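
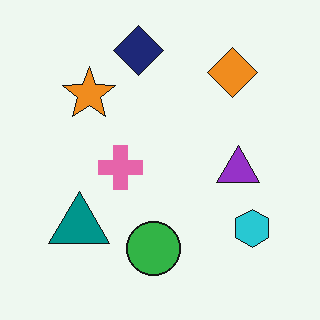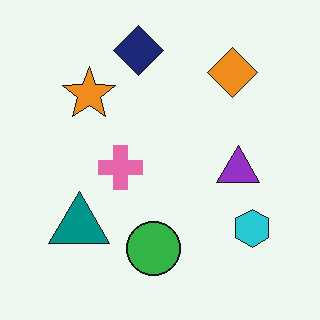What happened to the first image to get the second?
It was given moderate JPEG compression.

Blocky 8×8 compression artifacts appear around shape edges and the flat background shows ringing — characteristic JPEG degradation.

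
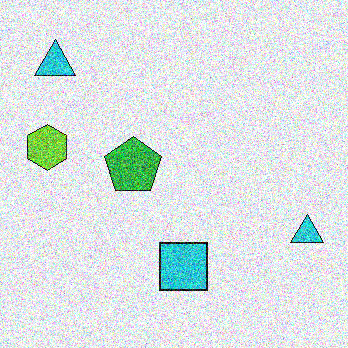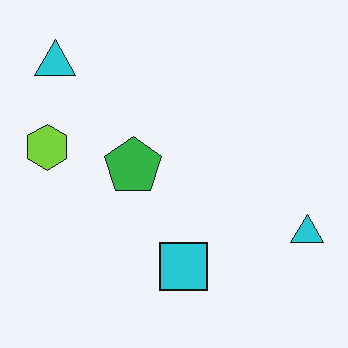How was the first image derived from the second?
The first image is the second degraded with a thick layer of grain.

Random speckle covers the whole image, including the flat background.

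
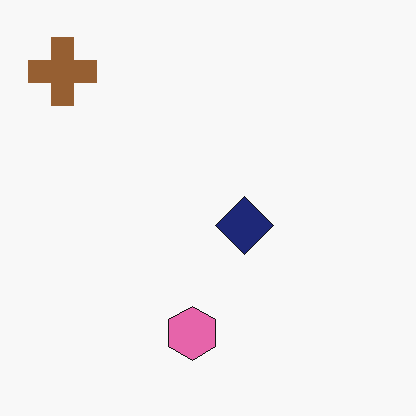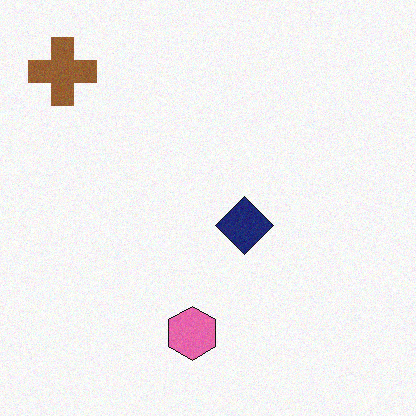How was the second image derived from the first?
This is the original image degraded with light additive noise.

Random speckle covers the whole image, including the flat background.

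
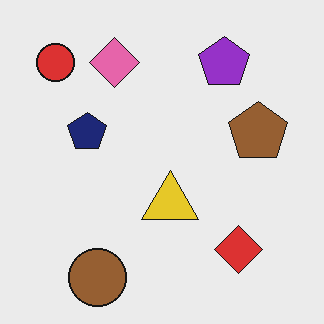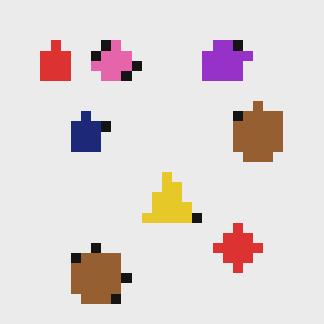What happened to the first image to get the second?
The second image is the first coarsely pixelated.

Shapes are reduced to large square blocks; fine edges and outlines are lost — a downscale-then-upscale (mosaic) effect.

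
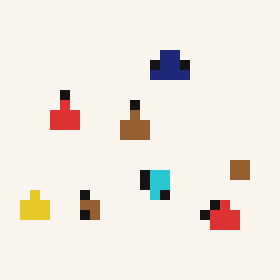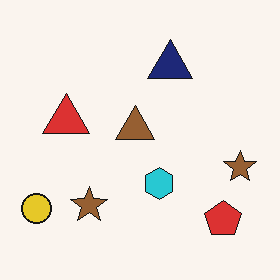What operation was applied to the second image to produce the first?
Heavily pixelated into large blocks.

Shapes are reduced to large square blocks; fine edges and outlines are lost — a downscale-then-upscale (mosaic) effect.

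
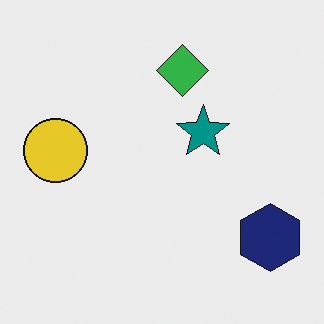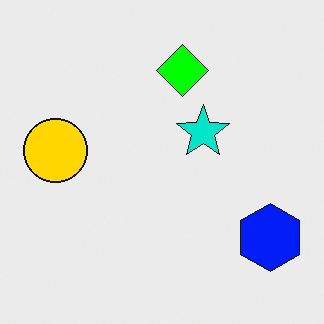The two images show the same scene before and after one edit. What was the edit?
It was made much more vivid (saturation change).

All colors are more vivid — a global saturation change.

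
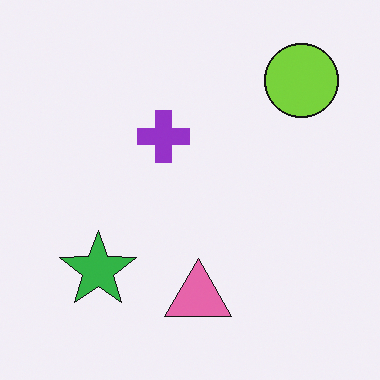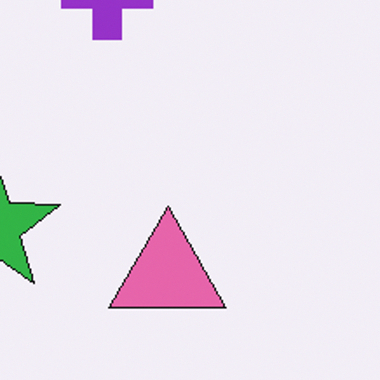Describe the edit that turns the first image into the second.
This is the original image cropped to a noticeably smaller region and rescaled.

The visible shapes are larger and the field of view is narrower; shapes near the original edges may be partly or wholly outside the frame — a crop-and-rescale.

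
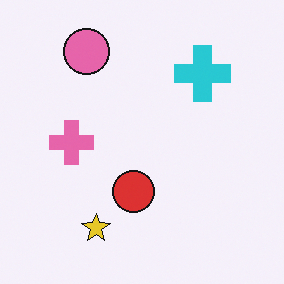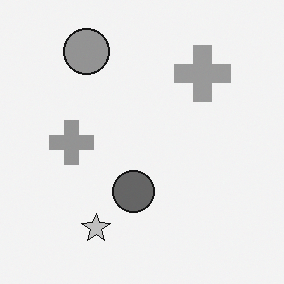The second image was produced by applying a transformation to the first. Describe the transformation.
The transformation is: converted to grayscale.

All color is removed — every shape is now a shade of grey.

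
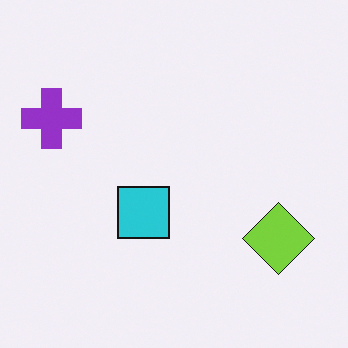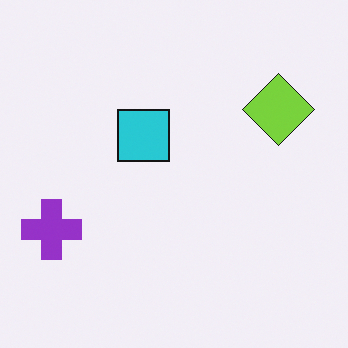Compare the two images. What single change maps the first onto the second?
The transformation is: flipped vertically (top ↔ bottom).

The lime diamond is in the bottom-right of the first image and the top-right of the second — shapes on opposite sides of the horizontal midline have swapped in a mirror flip.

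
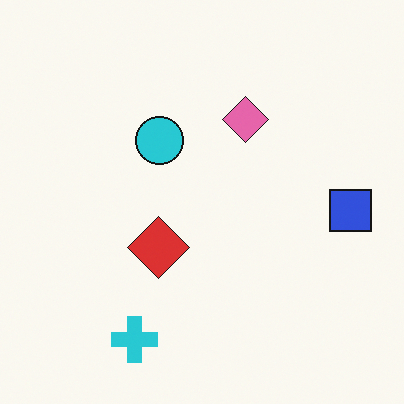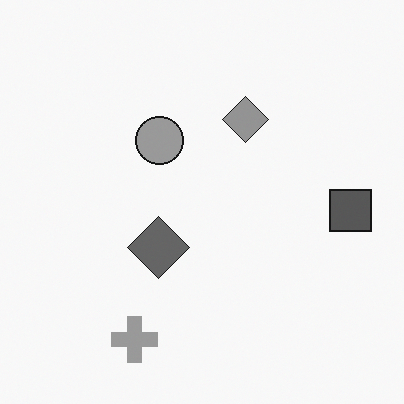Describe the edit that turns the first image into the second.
Converted to grayscale.

All color is removed — every shape is now a shade of grey.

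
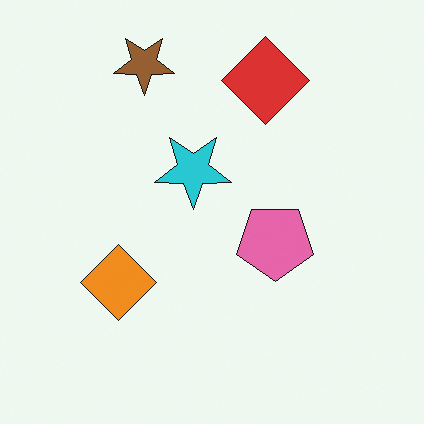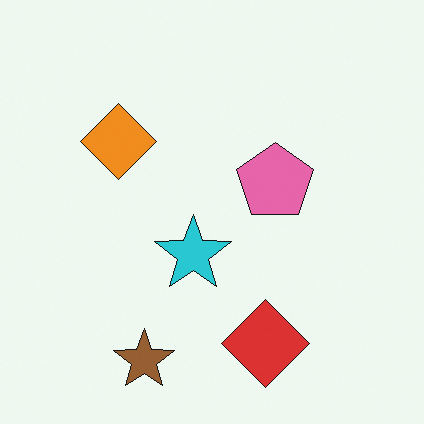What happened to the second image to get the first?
This is the original image flipped vertically (top ↔ bottom).

The brown star is in the bottom of the second image and the top of the first — shapes on opposite sides of the horizontal midline have swapped in a mirror flip.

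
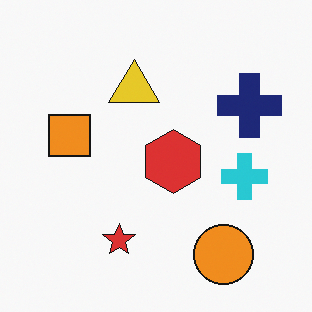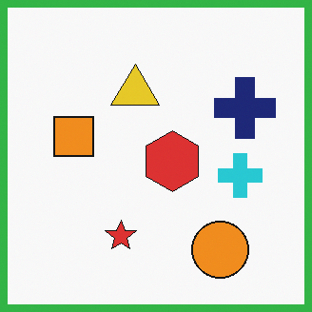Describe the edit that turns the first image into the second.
The second image is the first framed with a green border.

A solid green frame runs around the edge of the second image, with the content slightly shrunk inside it.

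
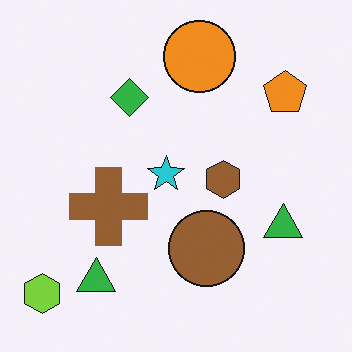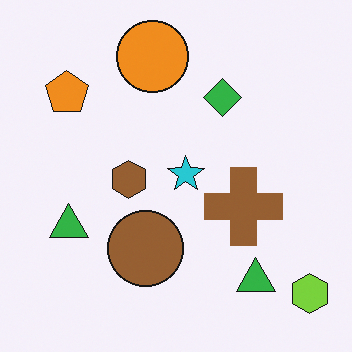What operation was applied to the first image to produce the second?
It was flipped horizontally (left ↔ right).

The lime hexagon is in the bottom-left of the first image and the bottom-right of the second — shapes on opposite sides of the vertical midline have swapped in a mirror flip.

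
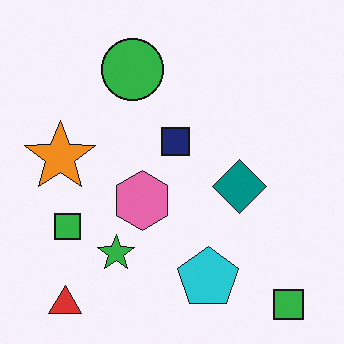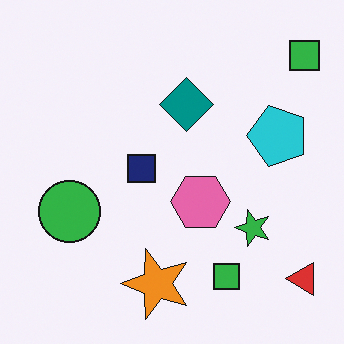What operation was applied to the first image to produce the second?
The transformation is: rotated 90° counter-clockwise.

The red triangle sits in the bottom-left of the first image and the bottom-right of the second — consistent with a whole-image 90° counter-clockwise rotation.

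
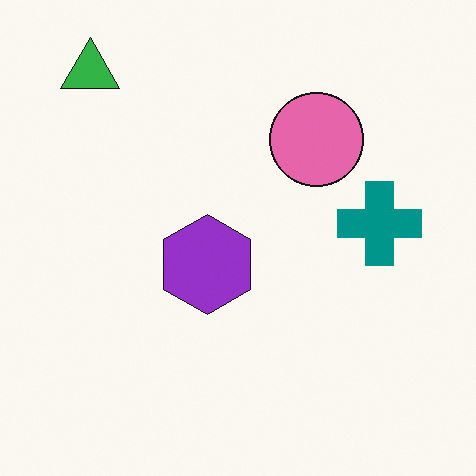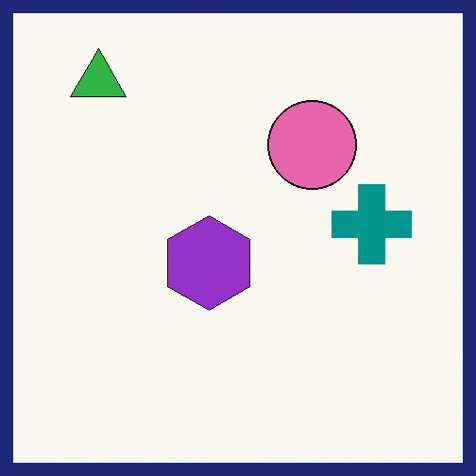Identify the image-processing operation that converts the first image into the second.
The second image is the first framed with a navy border.

A solid navy frame runs around the edge of the second image, with the content slightly shrunk inside it.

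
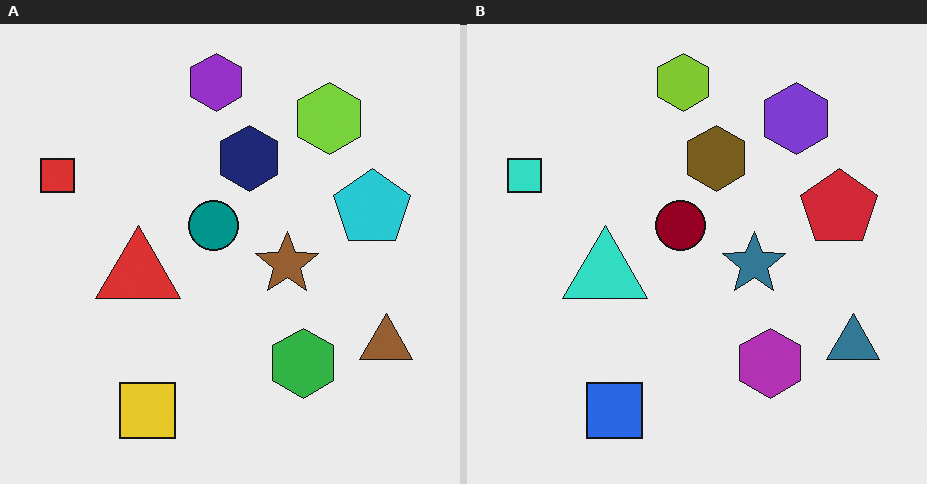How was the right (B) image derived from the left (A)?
This is the original image hue-shifted by a large amount.

Every shape's color has rotated by the same amount around the hue wheel — a uniform hue shift.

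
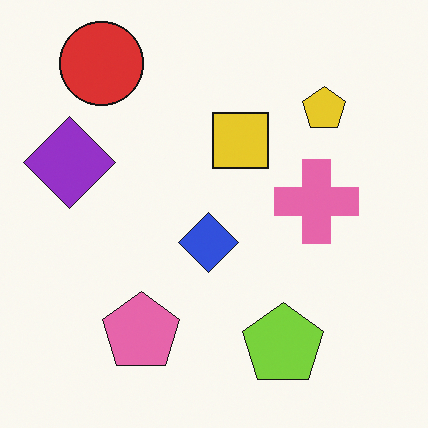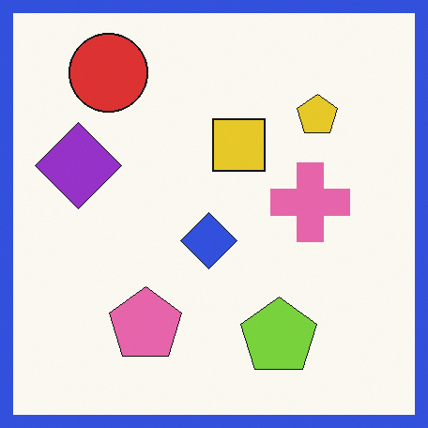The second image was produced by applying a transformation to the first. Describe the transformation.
This is the original image framed with a blue border.

A solid blue frame runs around the edge of the second image, with the content slightly shrunk inside it.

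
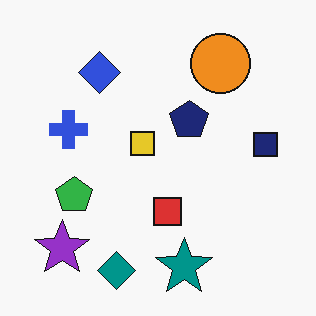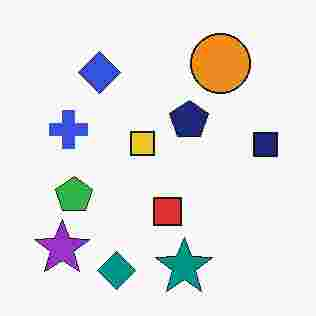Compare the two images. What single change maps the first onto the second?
This is the original image heavily JPEG-compressed with obvious blocking artifacts.

Blocky 8×8 compression artifacts appear around shape edges and the flat background shows ringing — characteristic JPEG degradation.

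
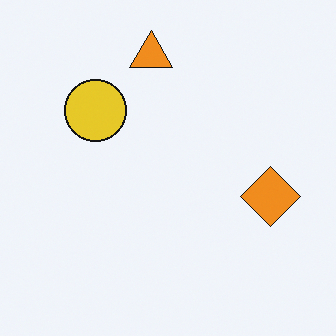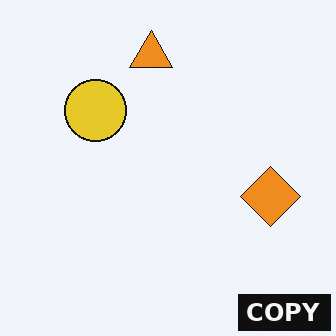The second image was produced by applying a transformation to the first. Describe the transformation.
It was watermarked with the text "COPY" in the lower-right corner.

A dark label reading "COPY" appears in the lower-right corner.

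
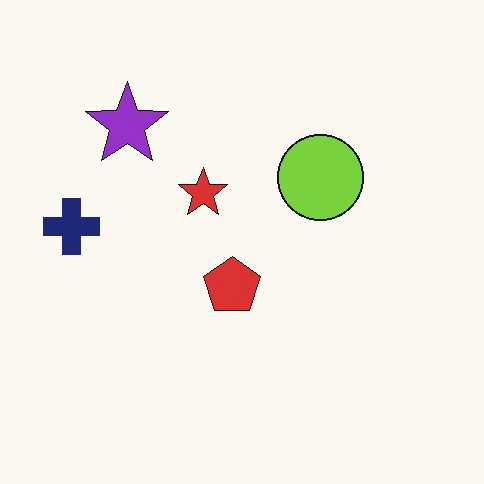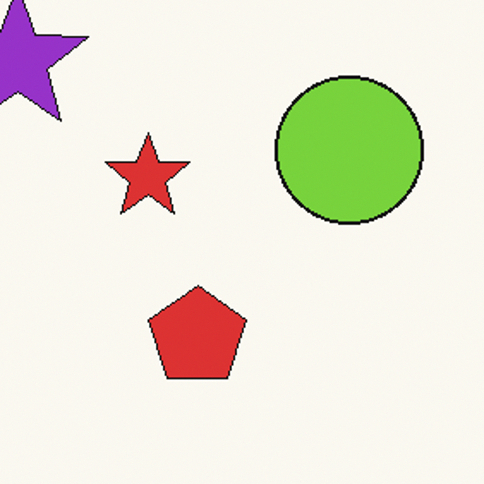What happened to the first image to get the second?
The image was cropped tightly and scaled back up.

The visible shapes are larger and the field of view is narrower; shapes near the original edges may be partly or wholly outside the frame — a crop-and-rescale.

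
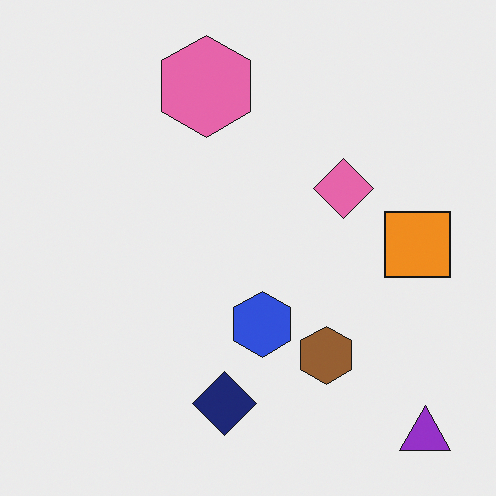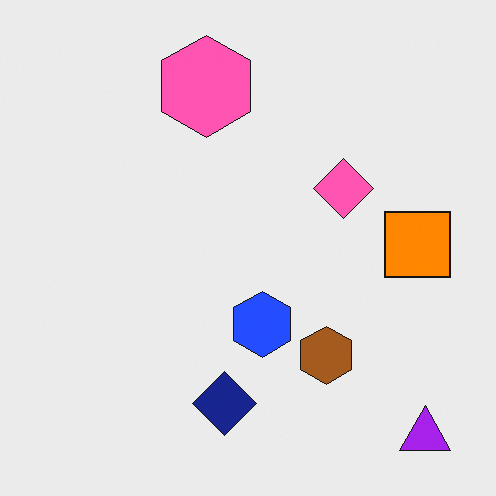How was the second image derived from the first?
The image was slightly oversaturated.

All colors are more vivid — a global saturation change.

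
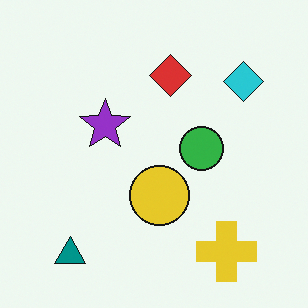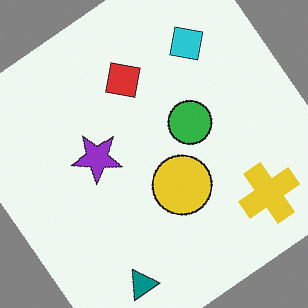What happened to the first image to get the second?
The transformation is: rotated counter-clockwise by a large amount — several tens of degrees.

Every shape is tilted by the same angle and the image corners show triangular fill wedges — a whole-image rotation by a non-right angle.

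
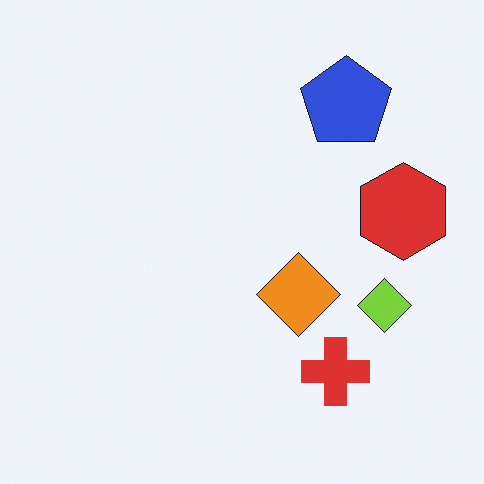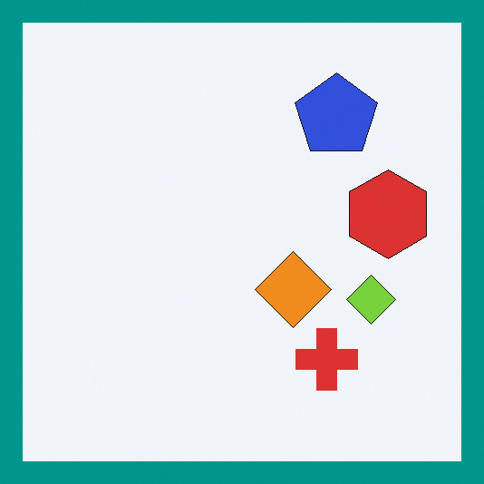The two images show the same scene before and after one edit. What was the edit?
The transformation is: framed with a teal border.

A solid teal frame runs around the edge of the second image, with the content slightly shrunk inside it.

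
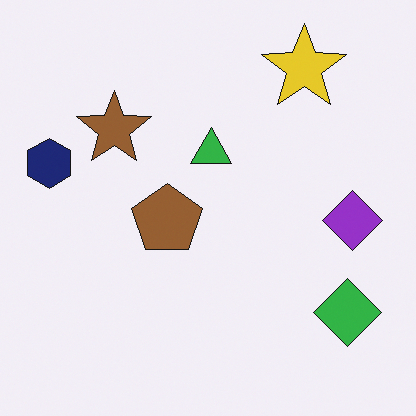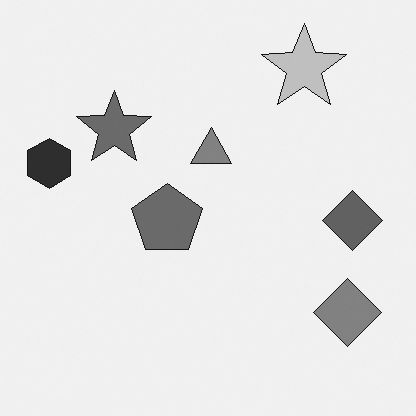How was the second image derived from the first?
Converted to grayscale.

All color is removed — every shape is now a shade of grey.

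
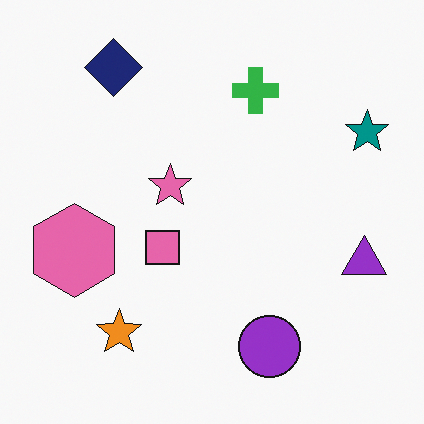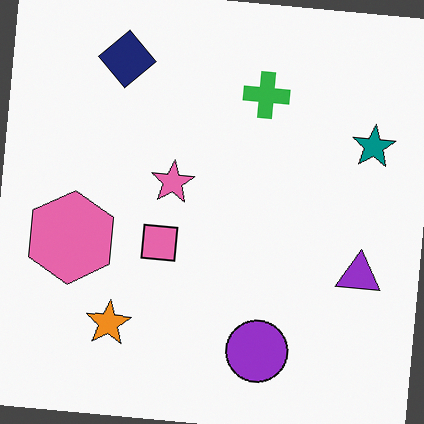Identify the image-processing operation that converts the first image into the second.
The transformation is: rotated clockwise by a few degrees.

Every shape is tilted by the same angle and the image corners show triangular fill wedges — a whole-image rotation by a non-right angle.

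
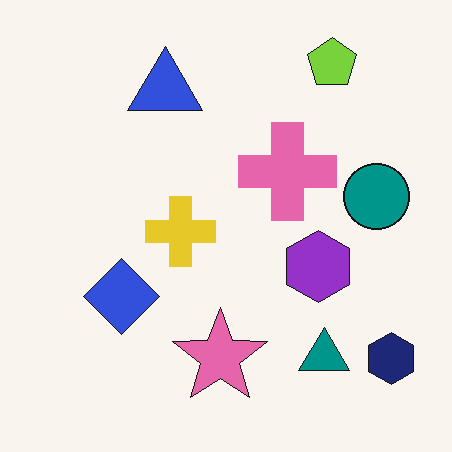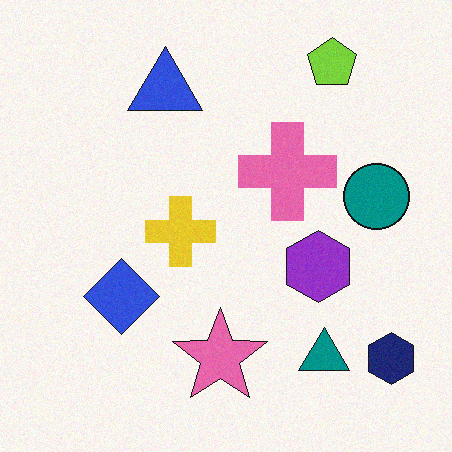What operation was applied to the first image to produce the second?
It was degraded with light additive noise.

Random speckle covers the whole image, including the flat background.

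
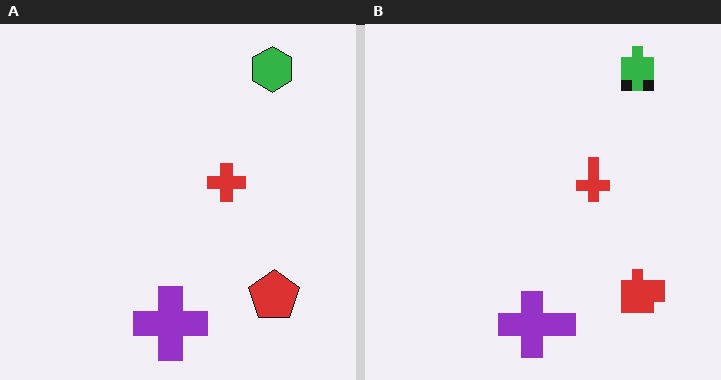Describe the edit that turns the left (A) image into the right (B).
It was heavily pixelated into large blocks.

Shapes are reduced to large square blocks; fine edges and outlines are lost — a downscale-then-upscale (mosaic) effect.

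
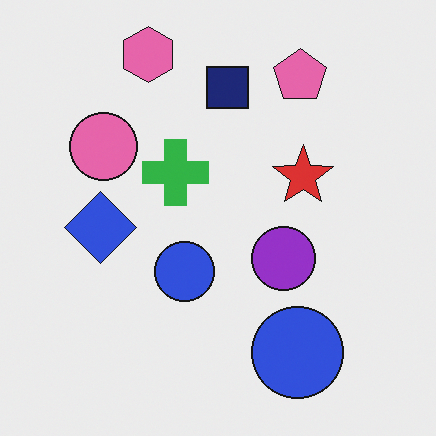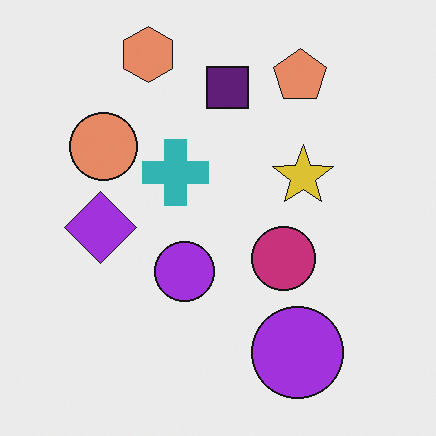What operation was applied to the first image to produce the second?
The transformation is: hue-shifted by a small amount.

Every shape's color has rotated by the same amount around the hue wheel — a uniform hue shift.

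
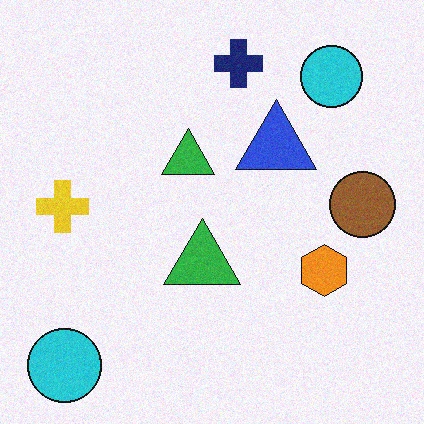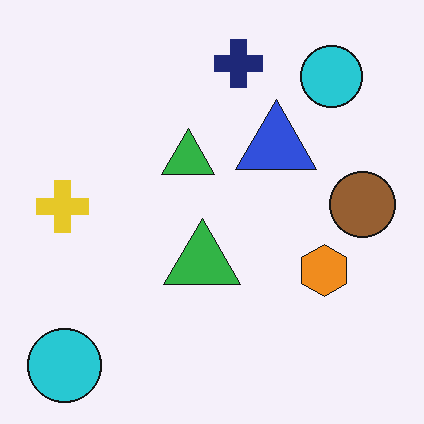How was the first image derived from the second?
Degraded with light additive noise.

Random speckle covers the whole image, including the flat background.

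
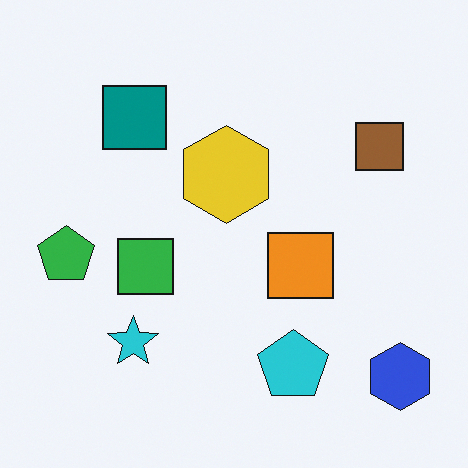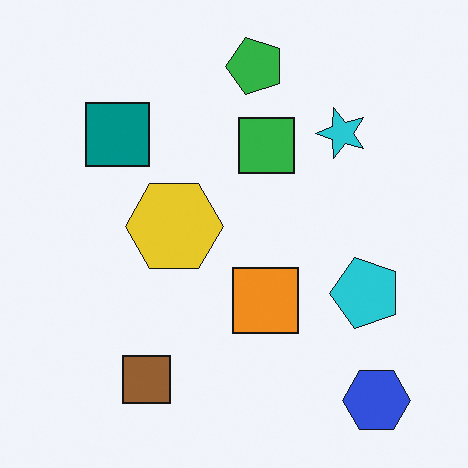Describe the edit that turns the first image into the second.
It was transposed (reflected across the top-left ↔ bottom-right diagonal).

Shapes have swapped their row and column positions — what was in the top-right is now in the bottom-left — a diagonal reflection.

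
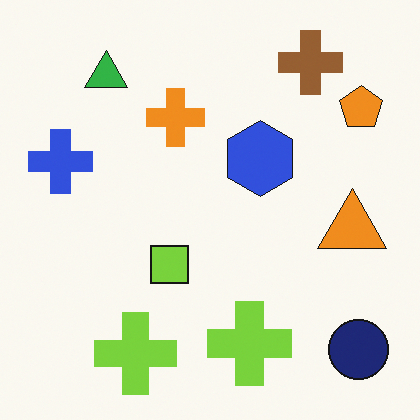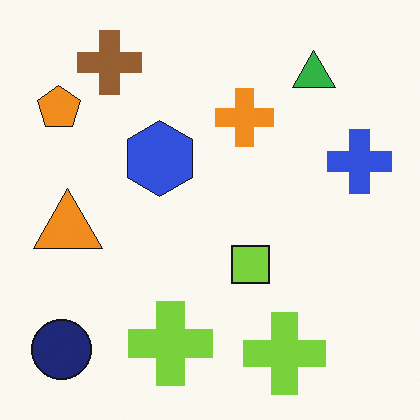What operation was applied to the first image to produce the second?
This is the original image flipped horizontally (left ↔ right).

The orange pentagon is in the top-right of the first image and the top-left of the second — shapes on opposite sides of the vertical midline have swapped in a mirror flip.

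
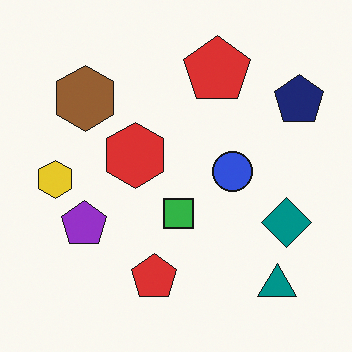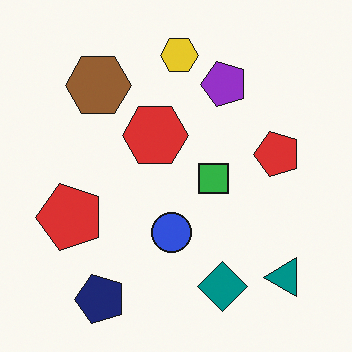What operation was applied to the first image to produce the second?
Transposed (reflected across the top-left ↔ bottom-right diagonal).

Shapes have swapped their row and column positions — what was in the top-right is now in the bottom-left — a diagonal reflection.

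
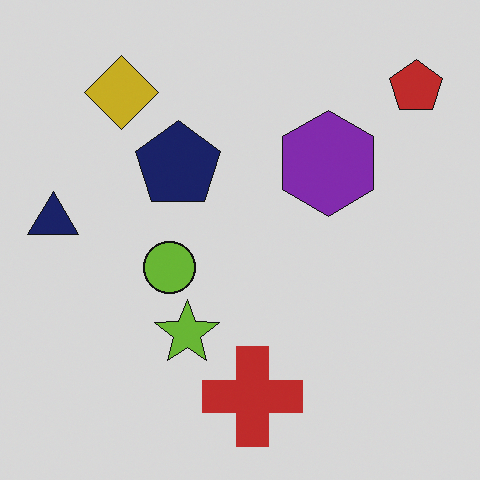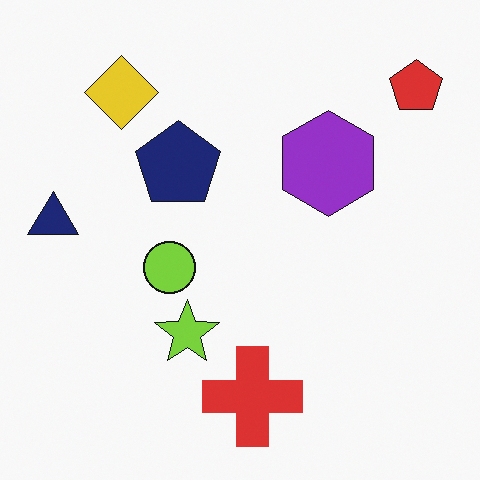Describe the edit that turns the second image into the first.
The image was slightly darkened.

Every pixel — background and shapes alike — is uniformly darkened.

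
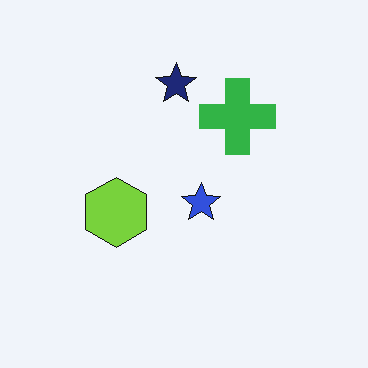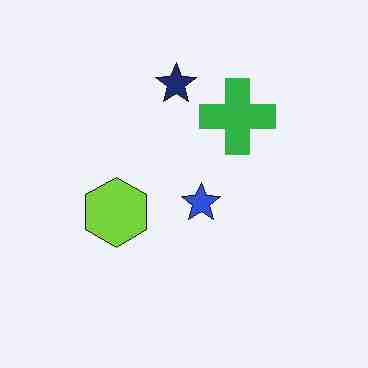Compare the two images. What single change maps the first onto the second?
The transformation is: degraded with heavy JPEG compression.

Blocky 8×8 compression artifacts appear around shape edges and the flat background shows ringing — characteristic JPEG degradation.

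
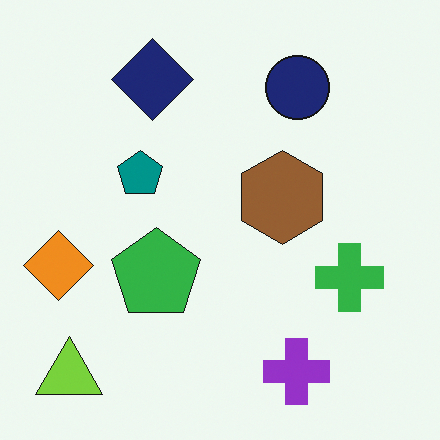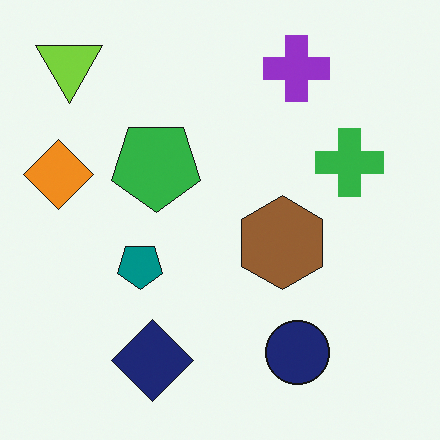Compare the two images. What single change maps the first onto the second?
This is the original image flipped vertically (top ↔ bottom).

The lime triangle is in the bottom-left of the first image and the top-left of the second — shapes on opposite sides of the horizontal midline have swapped in a mirror flip.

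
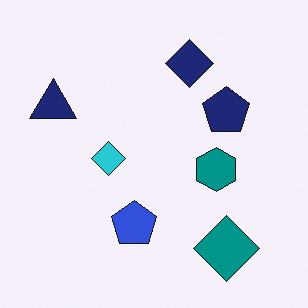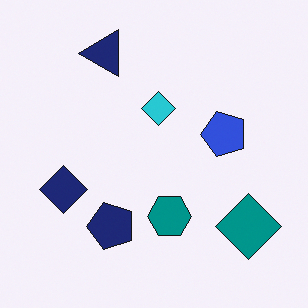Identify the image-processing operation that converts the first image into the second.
It was transposed (reflected across the top-left ↔ bottom-right diagonal).

Shapes have swapped their row and column positions — what was in the top-right is now in the bottom-left — a diagonal reflection.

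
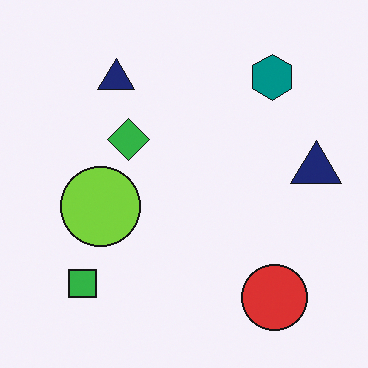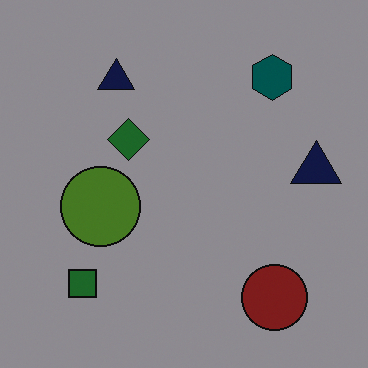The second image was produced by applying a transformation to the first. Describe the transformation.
The second image is the first noticeably darkened.

Every pixel — background and shapes alike — is uniformly darkened.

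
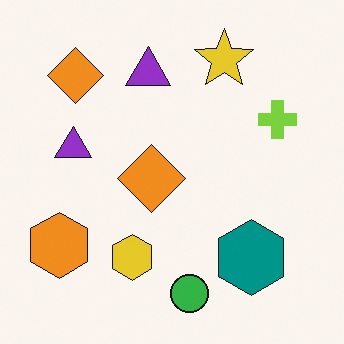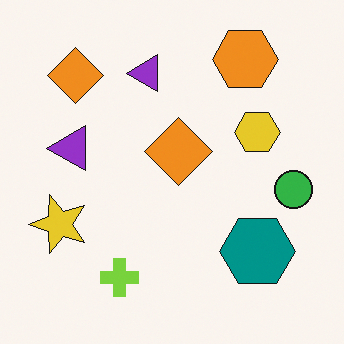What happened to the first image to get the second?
The image was transposed (reflected across the top-left ↔ bottom-right diagonal).

Shapes have swapped their row and column positions — what was in the top-right is now in the bottom-left — a diagonal reflection.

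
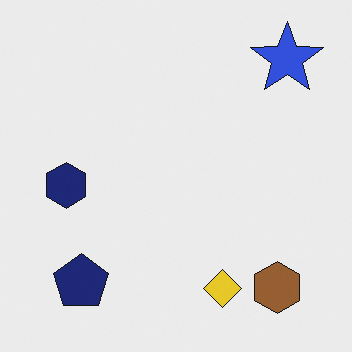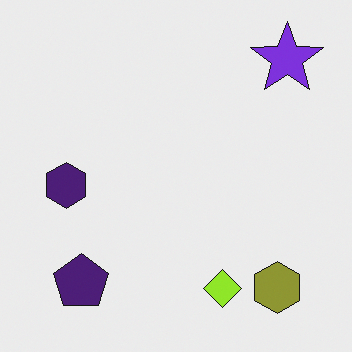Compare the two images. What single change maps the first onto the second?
The second image is the first hue-shifted slightly.

Every shape's color has rotated by the same amount around the hue wheel — a uniform hue shift.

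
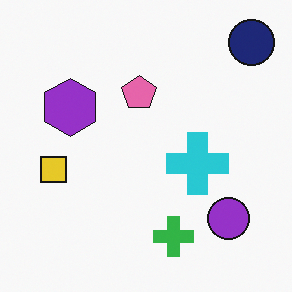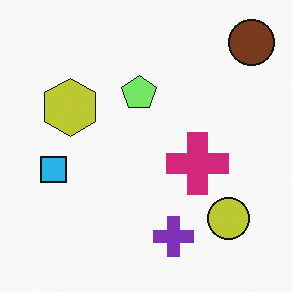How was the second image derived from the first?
The image was hue-shifted noticeably.

Every shape's color has rotated by the same amount around the hue wheel — a uniform hue shift.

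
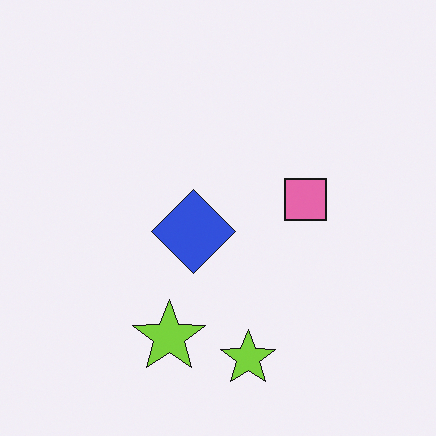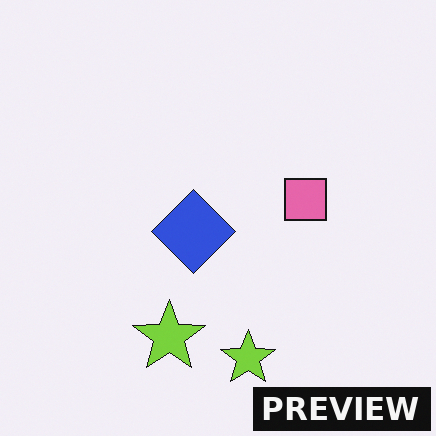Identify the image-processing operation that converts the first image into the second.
Watermarked with the text "PREVIEW" in the lower-right corner.

A dark label reading "PREVIEW" appears in the lower-right corner.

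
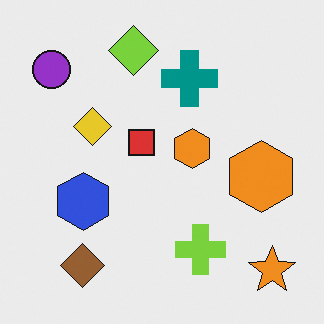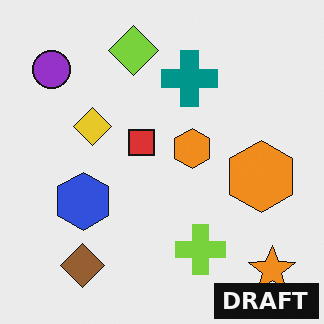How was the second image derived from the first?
The second image is the first watermarked with the text "DRAFT" in the lower-right corner.

A dark label reading "DRAFT" appears in the lower-right corner.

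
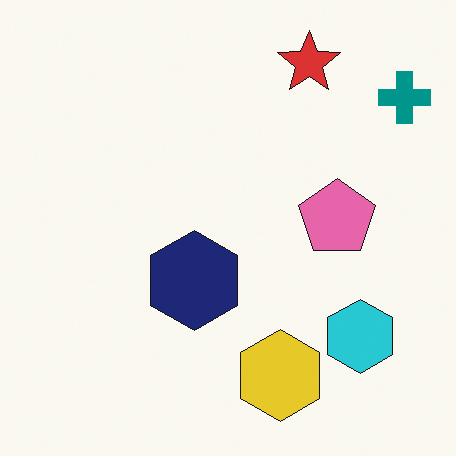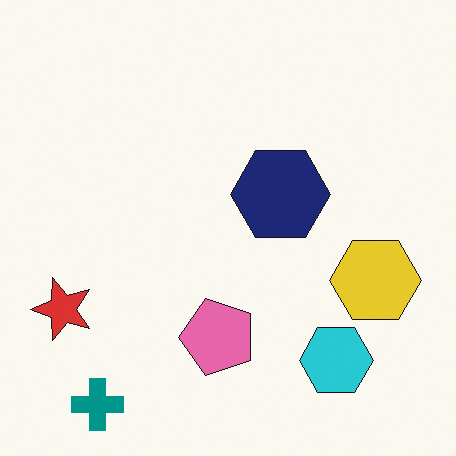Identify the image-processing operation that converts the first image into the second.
This is the original image transposed (reflected across the top-left ↔ bottom-right diagonal).

Shapes have swapped their row and column positions — what was in the top-right is now in the bottom-left — a diagonal reflection.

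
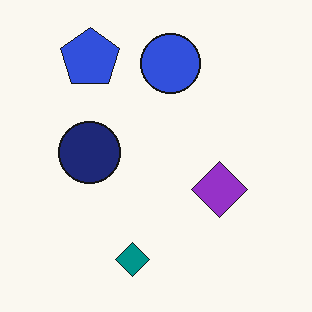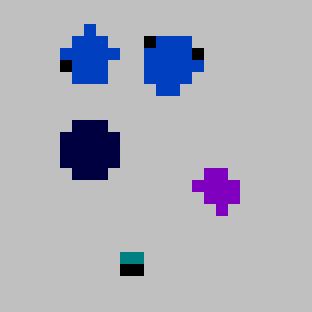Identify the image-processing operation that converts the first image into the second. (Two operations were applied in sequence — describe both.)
It was heavily posterized to just a handful of flat colors, then heavily pixelated into large blocks.

Each flat color has snapped to a coarser quantized level — most visibly, the near-white background has dropped to a flat grey. Shapes are reduced to large square blocks; fine edges and outlines are lost — a downscale-then-upscale (mosaic) effect.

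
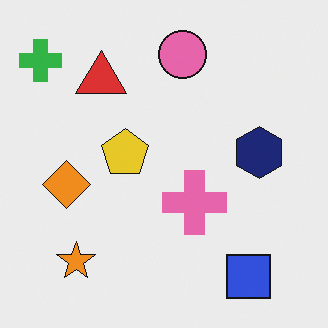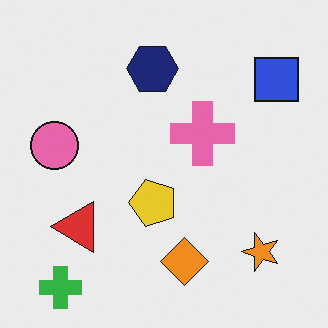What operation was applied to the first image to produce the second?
This is the original image rotated 90° counter-clockwise.

The green cross sits in the top-left of the first image and the bottom-left of the second — consistent with a whole-image 90° counter-clockwise rotation.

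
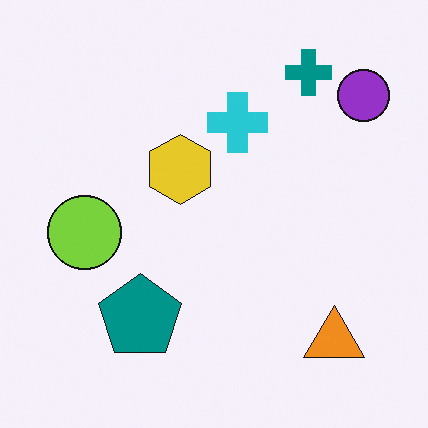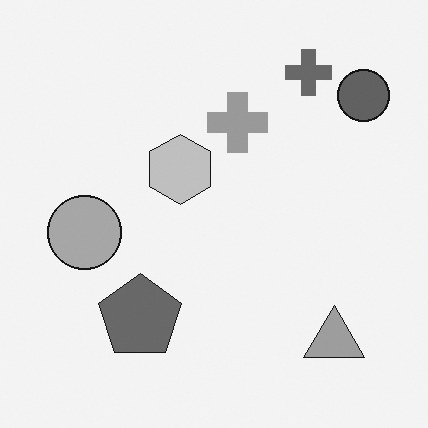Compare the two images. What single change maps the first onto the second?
It was converted to grayscale.

All color is removed — every shape is now a shade of grey.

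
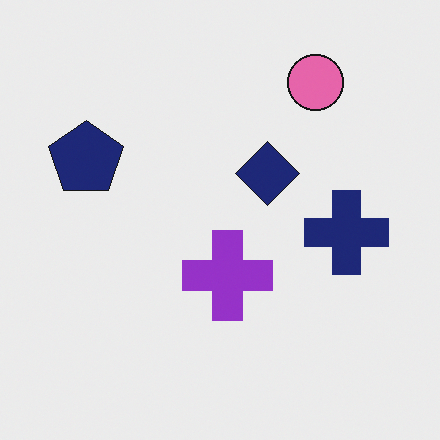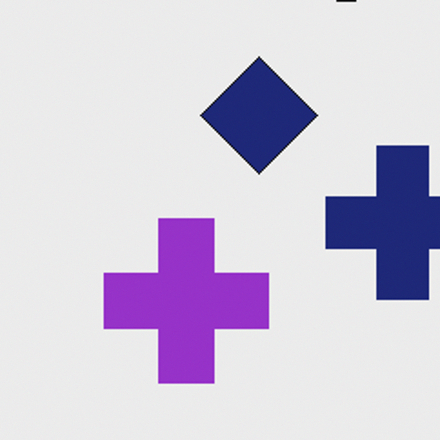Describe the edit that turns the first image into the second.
Cropped to a noticeably smaller region and rescaled.

The visible shapes are larger and the field of view is narrower; shapes near the original edges may be partly or wholly outside the frame — a crop-and-rescale.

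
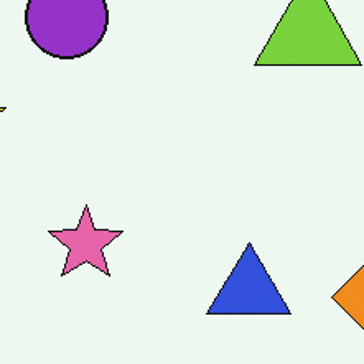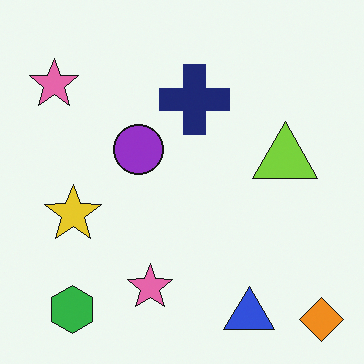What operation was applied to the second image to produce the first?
Cropped to a noticeably smaller region and rescaled.

The visible shapes are larger and the field of view is narrower; shapes near the original edges may be partly or wholly outside the frame — a crop-and-rescale.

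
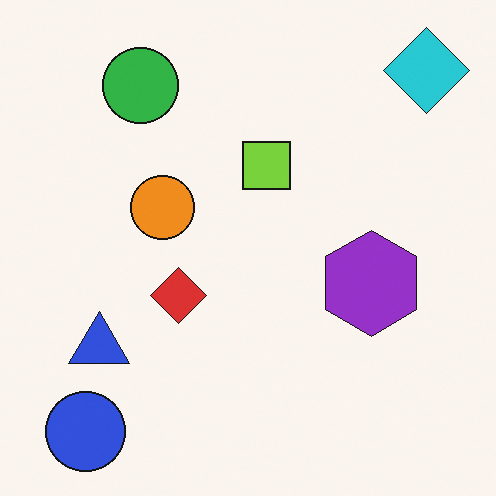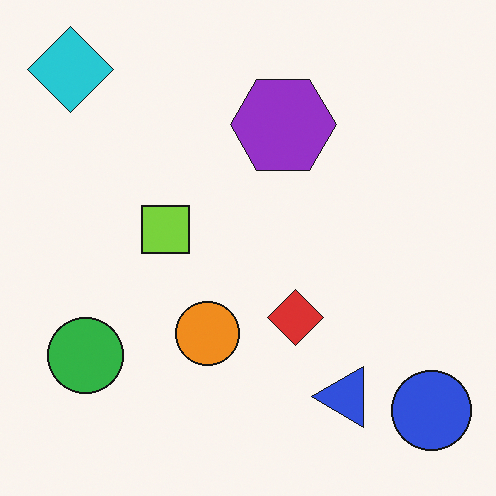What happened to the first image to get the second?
The image was rotated 90° counter-clockwise.

The cyan diamond sits in the top-right of the first image and the top-left of the second — consistent with a whole-image 90° counter-clockwise rotation.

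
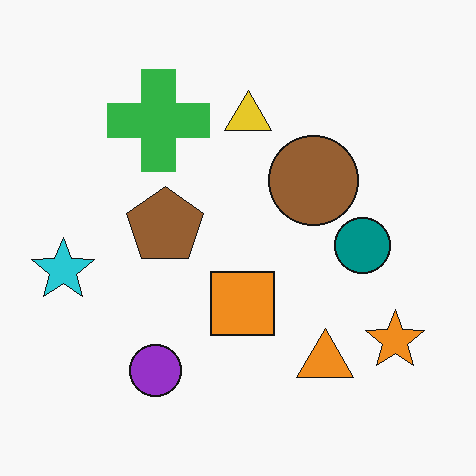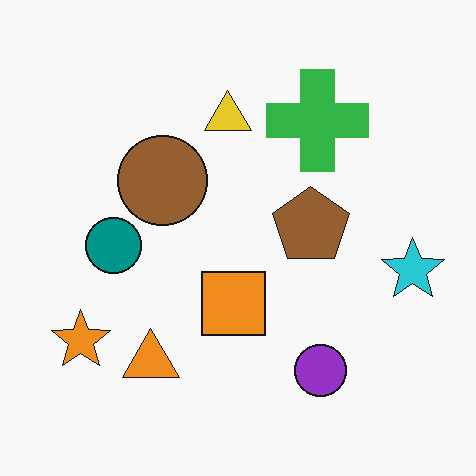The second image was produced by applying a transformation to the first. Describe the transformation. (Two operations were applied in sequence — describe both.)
Flipped horizontally (left ↔ right), then given moderate JPEG compression.

The cyan star is in the left of the first image and the right of the second — shapes on opposite sides of the vertical midline have swapped in a mirror flip. Blocky 8×8 compression artifacts appear around shape edges and the flat background shows ringing — characteristic JPEG degradation.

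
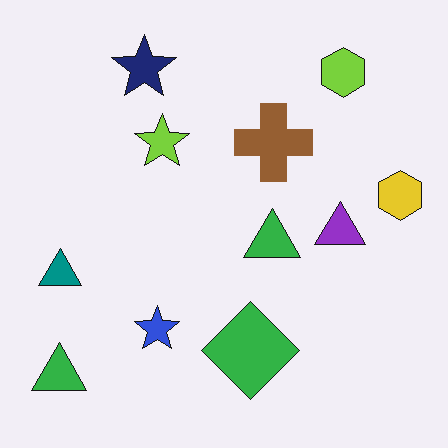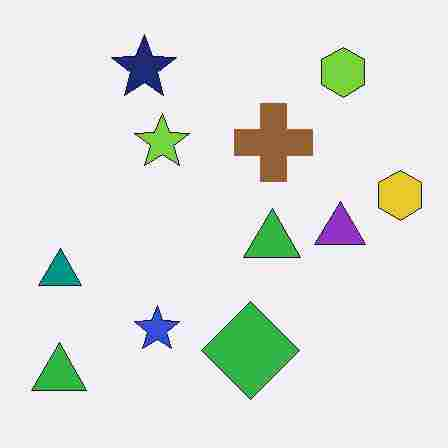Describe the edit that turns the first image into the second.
The transformation is: degraded with heavy JPEG compression.

Blocky 8×8 compression artifacts appear around shape edges and the flat background shows ringing — characteristic JPEG degradation.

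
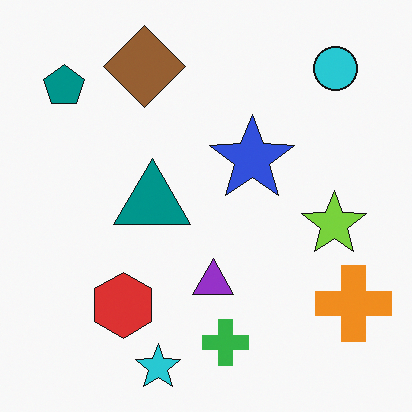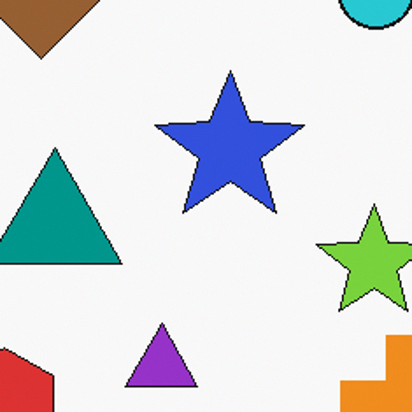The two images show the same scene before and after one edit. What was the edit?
Cropped tightly and scaled back up.

The visible shapes are larger and the field of view is narrower; shapes near the original edges may be partly or wholly outside the frame — a crop-and-rescale.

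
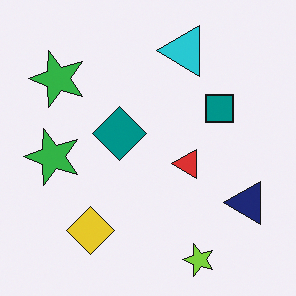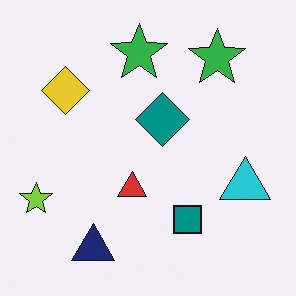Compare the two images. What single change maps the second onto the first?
The image was rotated 90° counter-clockwise.

The lime star sits in the bottom-left of the second image and the bottom-right of the first — consistent with a whole-image 90° counter-clockwise rotation.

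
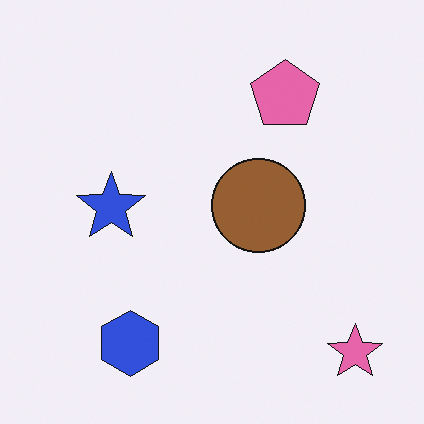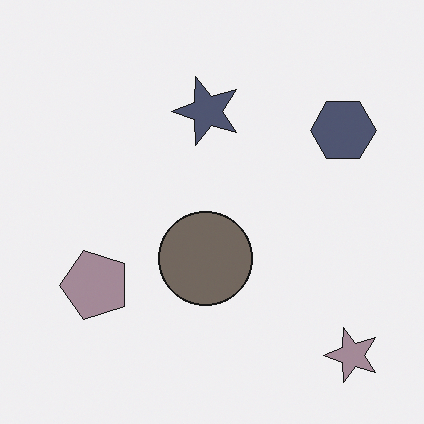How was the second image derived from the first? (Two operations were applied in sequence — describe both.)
It was heavily desaturated, then transposed (reflected across the top-left ↔ bottom-right diagonal).

All colors are more muted and greyish — a global saturation change. Shapes have swapped their row and column positions — what was in the top-right is now in the bottom-left — a diagonal reflection.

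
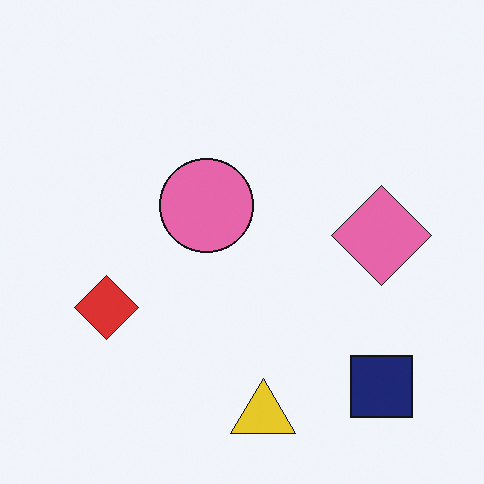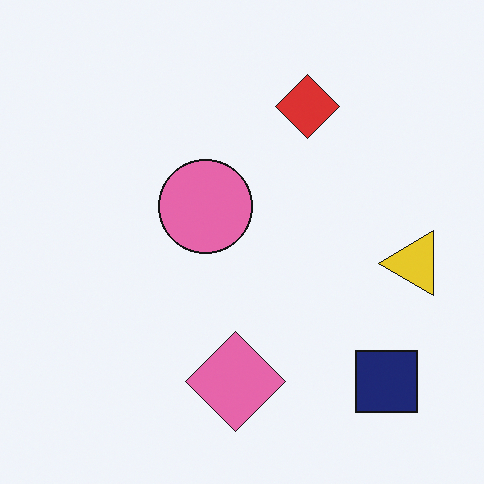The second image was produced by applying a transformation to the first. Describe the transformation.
It was transposed (reflected across the top-left ↔ bottom-right diagonal).

Shapes have swapped their row and column positions — what was in the top-right is now in the bottom-left — a diagonal reflection.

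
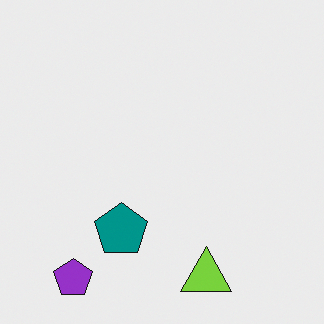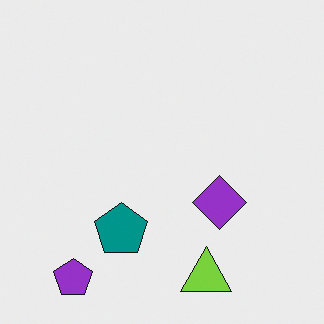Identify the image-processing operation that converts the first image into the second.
The second image is the first overlaid with an additional purple diamond.

A purple diamond appears in the second image that is absent from the first.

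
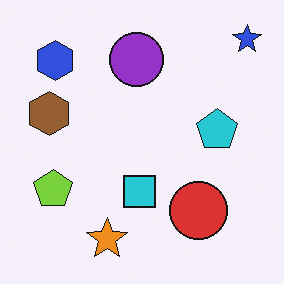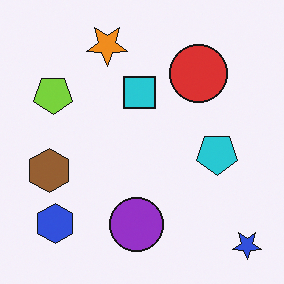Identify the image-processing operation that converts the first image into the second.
The image was flipped vertically (top ↔ bottom).

The blue star is in the top-right of the first image and the bottom-right of the second — shapes on opposite sides of the horizontal midline have swapped in a mirror flip.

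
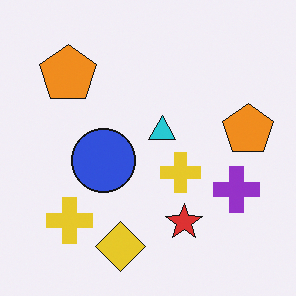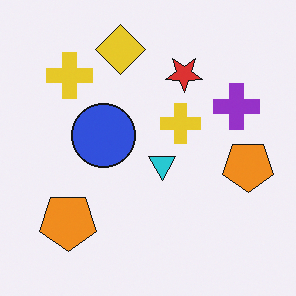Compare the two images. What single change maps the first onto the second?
The second image is the first flipped vertically (top ↔ bottom).

The yellow diamond is in the bottom of the first image and the top of the second — shapes on opposite sides of the horizontal midline have swapped in a mirror flip.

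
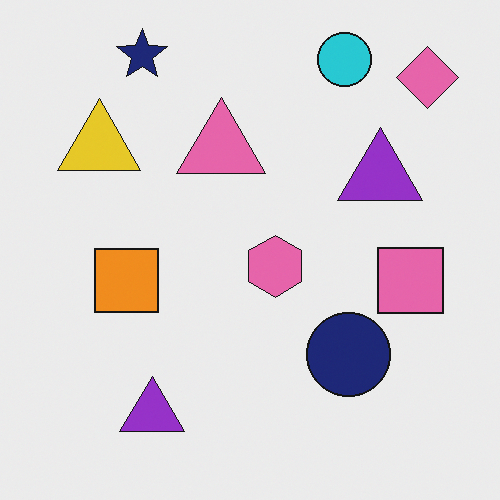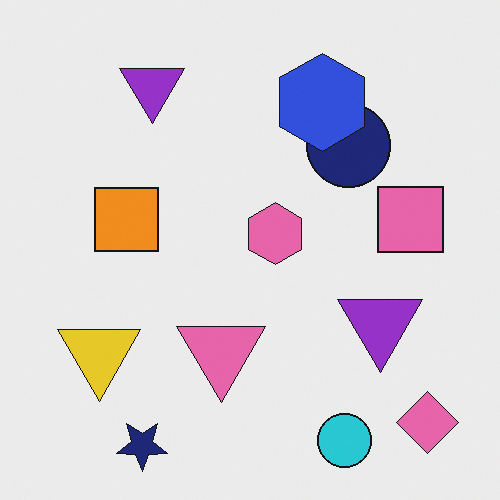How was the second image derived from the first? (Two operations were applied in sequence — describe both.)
Flipped vertically (top ↔ bottom), then overlaid with an additional blue hexagon.

The navy star is in the top-left of the first image and the bottom-left of the second — shapes on opposite sides of the horizontal midline have swapped in a mirror flip. A blue hexagon appears in the second image that is absent from the first.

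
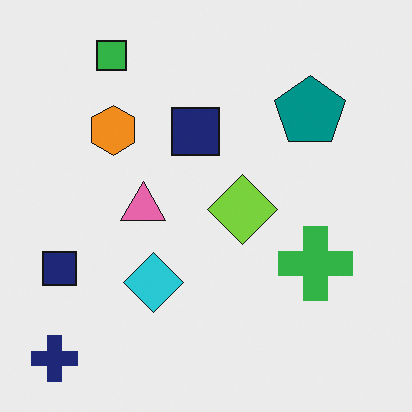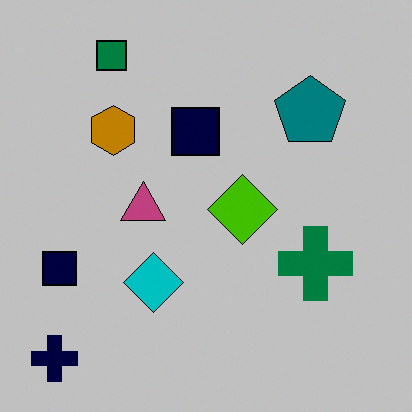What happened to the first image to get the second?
The second image is the first heavily posterized to just a handful of flat colors.

Each flat color has snapped to a coarser quantized level — most visibly, the near-white background has dropped to a flat grey.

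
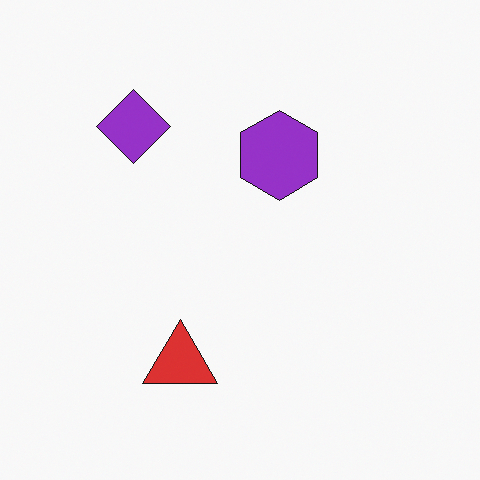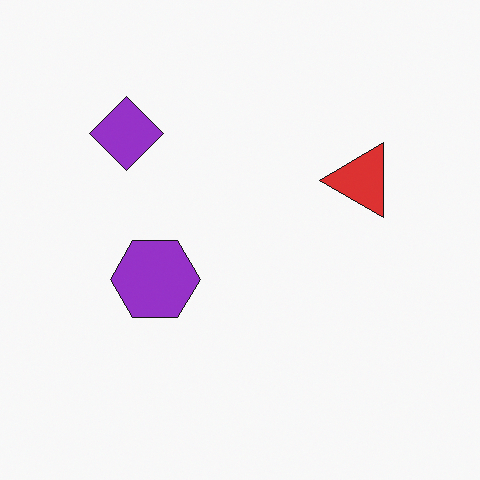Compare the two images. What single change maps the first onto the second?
The image was transposed (reflected across the top-left ↔ bottom-right diagonal).

Shapes have swapped their row and column positions — what was in the top-right is now in the bottom-left — a diagonal reflection.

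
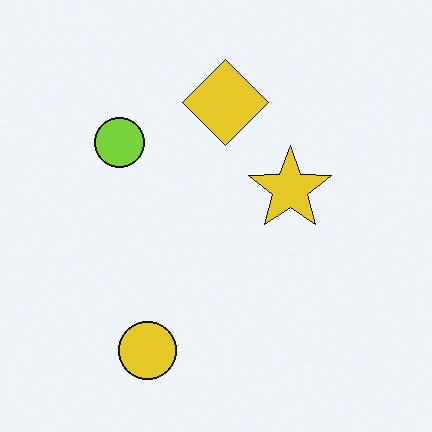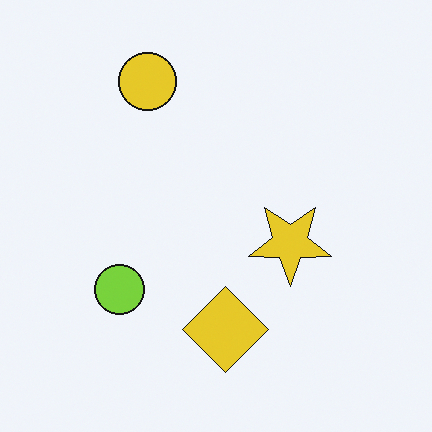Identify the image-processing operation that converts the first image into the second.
The second image is the first flipped vertically (top ↔ bottom).

The yellow circle is in the bottom of the first image and the top of the second — shapes on opposite sides of the horizontal midline have swapped in a mirror flip.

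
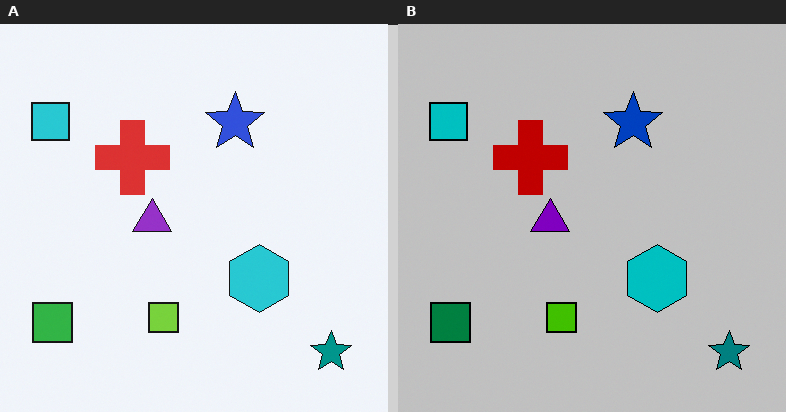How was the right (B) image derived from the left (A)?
Heavily posterized to just a handful of flat colors.

Each flat color has snapped to a coarser quantized level — most visibly, the near-white background has dropped to a flat grey.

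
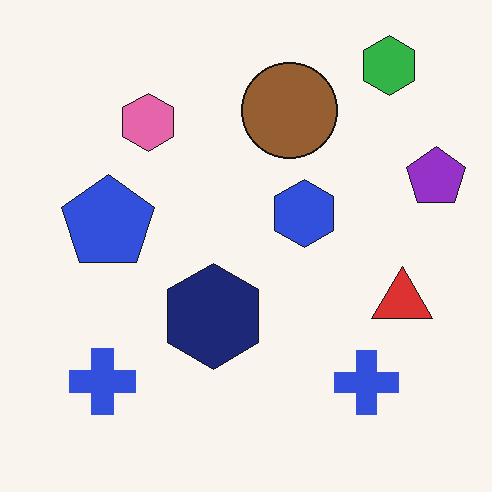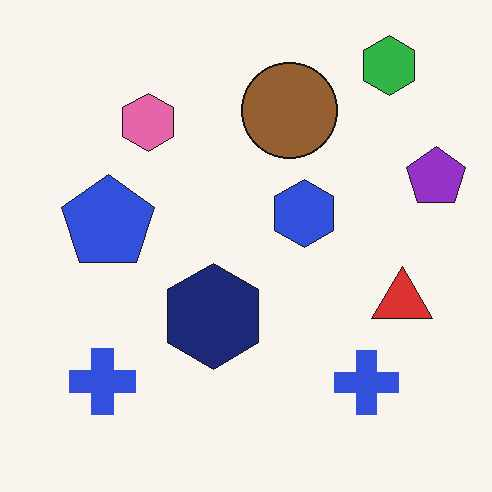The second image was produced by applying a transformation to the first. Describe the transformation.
Given moderate JPEG compression.

Blocky 8×8 compression artifacts appear around shape edges and the flat background shows ringing — characteristic JPEG degradation.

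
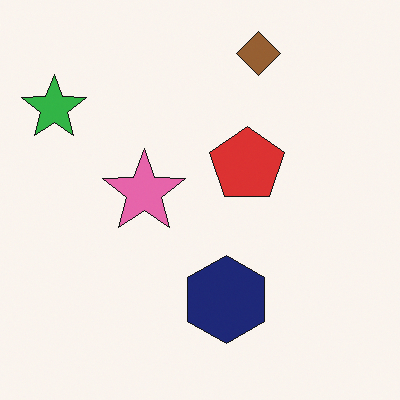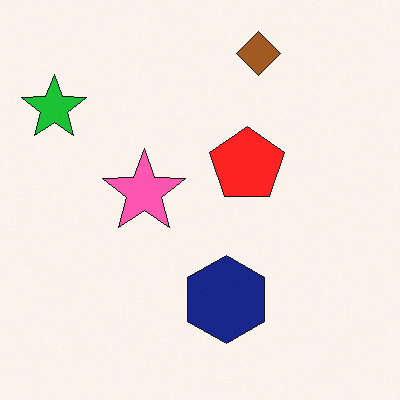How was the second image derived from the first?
The image was slightly oversaturated.

All colors are more vivid — a global saturation change.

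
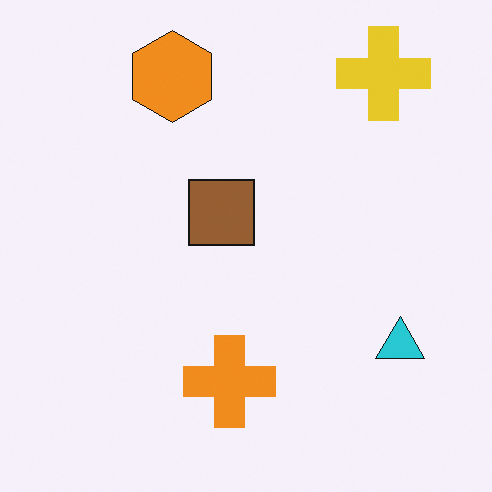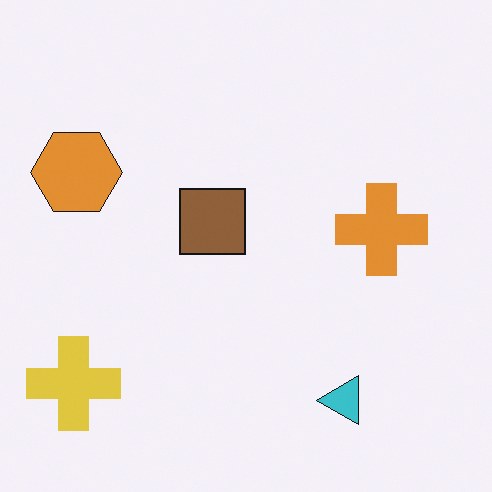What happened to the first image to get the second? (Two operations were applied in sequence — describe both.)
The image was slightly desaturated, then transposed (reflected across the top-left ↔ bottom-right diagonal).

All colors are more muted and greyish — a global saturation change. Shapes have swapped their row and column positions — what was in the top-right is now in the bottom-left — a diagonal reflection.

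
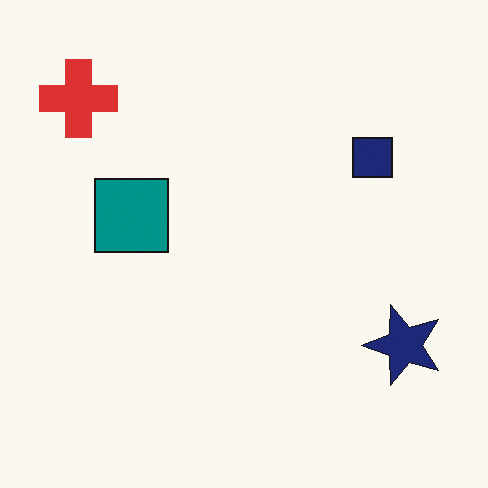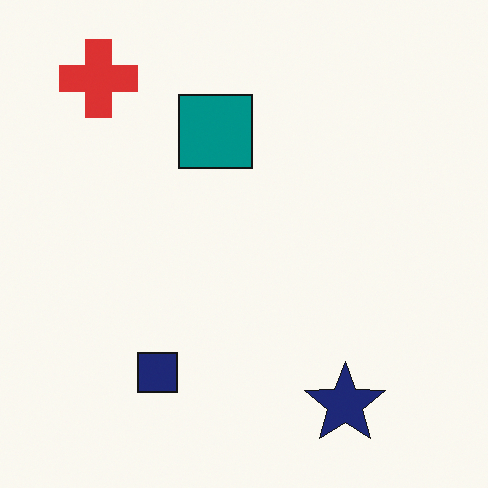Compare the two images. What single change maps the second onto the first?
Transposed (reflected across the top-left ↔ bottom-right diagonal).

Shapes have swapped their row and column positions — what was in the top-right is now in the bottom-left — a diagonal reflection.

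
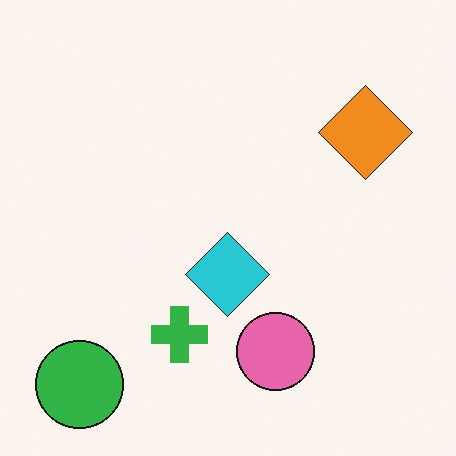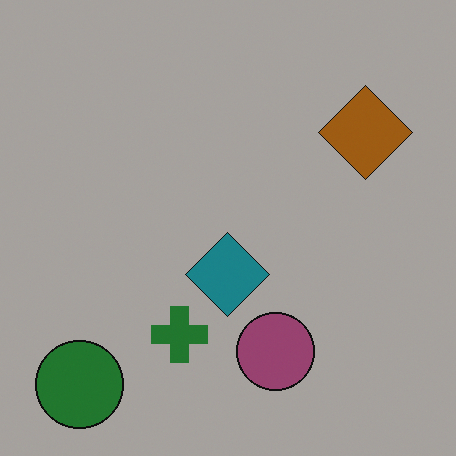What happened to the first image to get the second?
Substantially darkened.

Every pixel — background and shapes alike — is uniformly darkened.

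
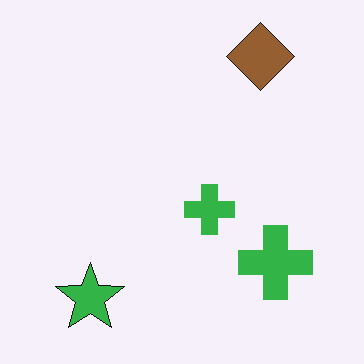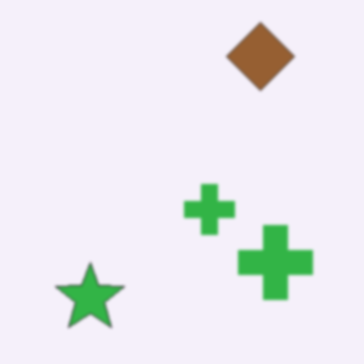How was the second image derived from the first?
The transformation is: lightly blurred.

Shape edges and outlines are uniformly softened across the whole image.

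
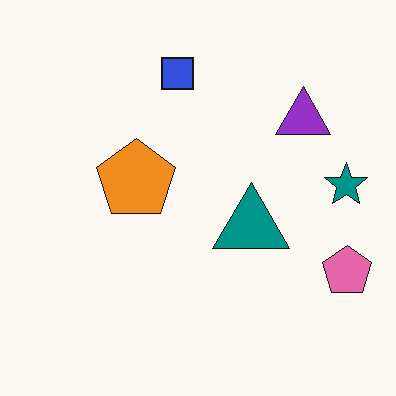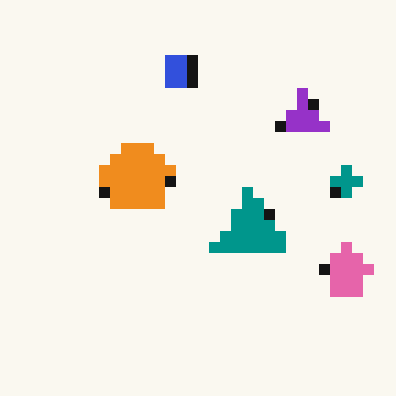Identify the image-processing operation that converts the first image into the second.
The image was heavily pixelated into large blocks.

Shapes are reduced to large square blocks; fine edges and outlines are lost — a downscale-then-upscale (mosaic) effect.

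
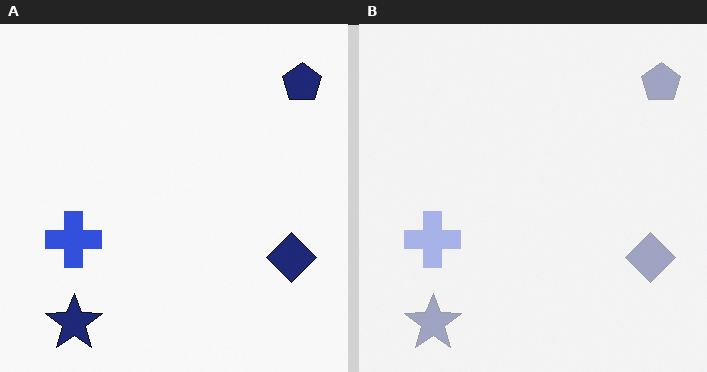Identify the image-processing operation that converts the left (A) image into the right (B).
The right (B) image is the left (A) given much lower contrast.

Tones are pushed toward mid-grey across the whole image — a global contrast change.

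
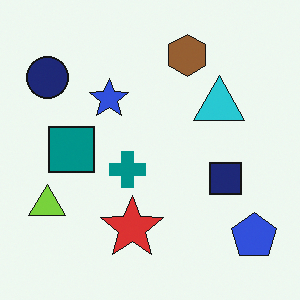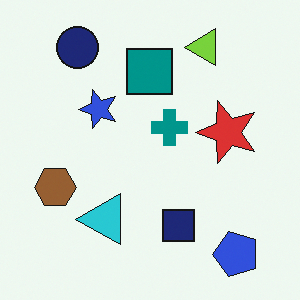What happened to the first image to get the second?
The second image is the first transposed (reflected across the top-left ↔ bottom-right diagonal).

Shapes have swapped their row and column positions — what was in the top-right is now in the bottom-left — a diagonal reflection.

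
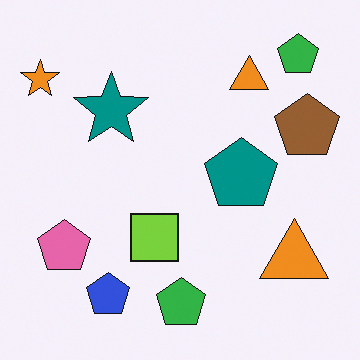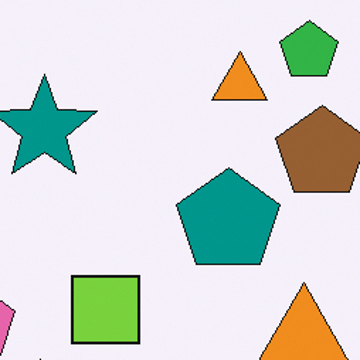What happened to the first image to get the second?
The transformation is: cropped slightly and scaled back up.

The visible shapes are larger and the field of view is narrower; shapes near the original edges may be partly or wholly outside the frame — a crop-and-rescale.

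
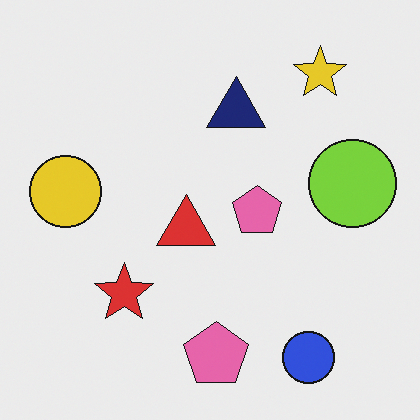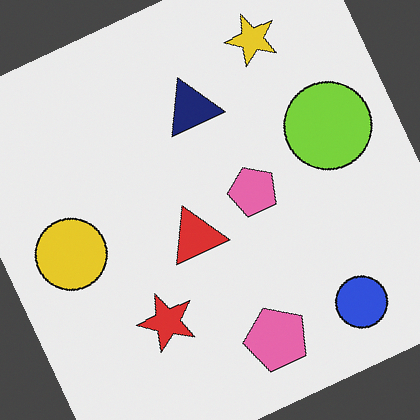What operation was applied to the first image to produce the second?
It was rotated counter-clockwise by a moderate amount.

Every shape is tilted by the same angle and the image corners show triangular fill wedges — a whole-image rotation by a non-right angle.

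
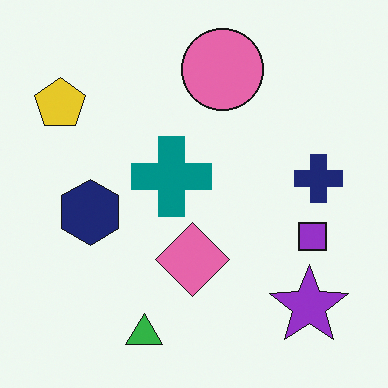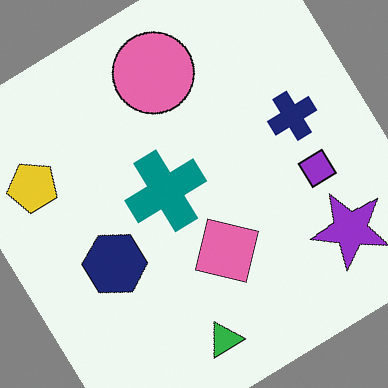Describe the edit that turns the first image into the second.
The transformation is: rotated counter-clockwise by a large amount — several tens of degrees.

Every shape is tilted by the same angle and the image corners show triangular fill wedges — a whole-image rotation by a non-right angle.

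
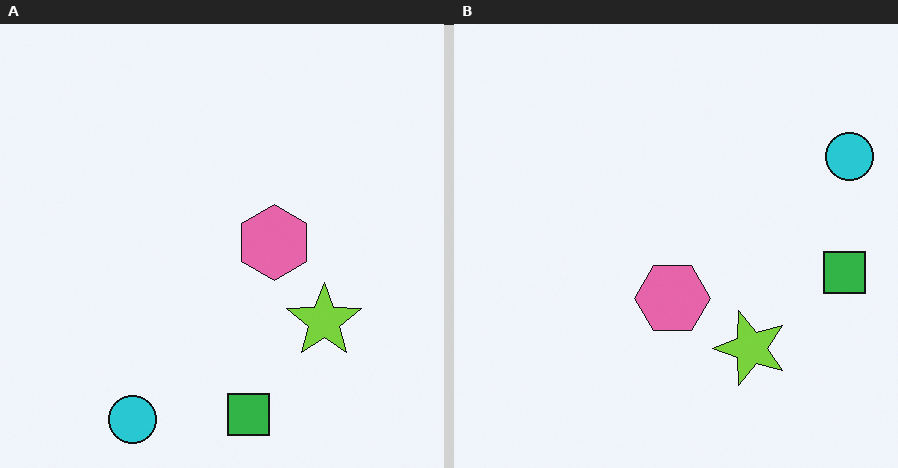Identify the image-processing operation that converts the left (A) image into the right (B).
The right (B) image is the left (A) transposed (reflected across the top-left ↔ bottom-right diagonal).

Shapes have swapped their row and column positions — what was in the top-right is now in the bottom-left — a diagonal reflection.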